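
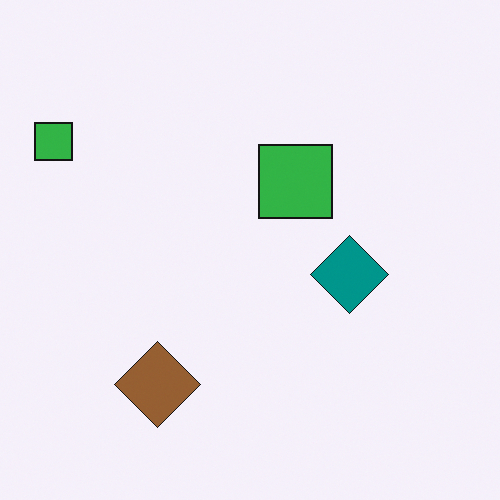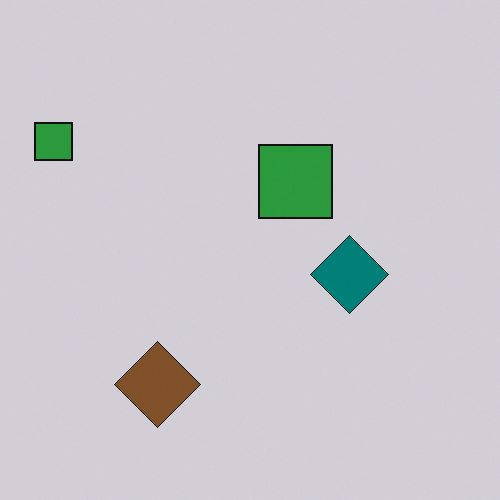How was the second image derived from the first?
The image was darkened a little.

Every pixel — background and shapes alike — is uniformly darkened.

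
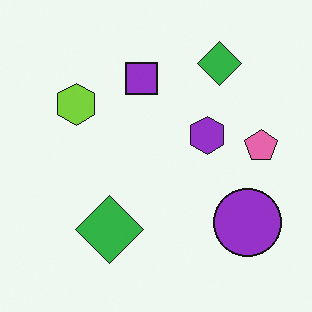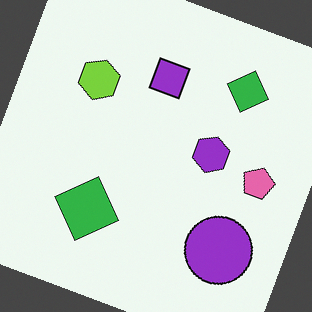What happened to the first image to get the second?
The second image is the first rotated clockwise by a clearly visible amount.

Every shape is tilted by the same angle and the image corners show triangular fill wedges — a whole-image rotation by a non-right angle.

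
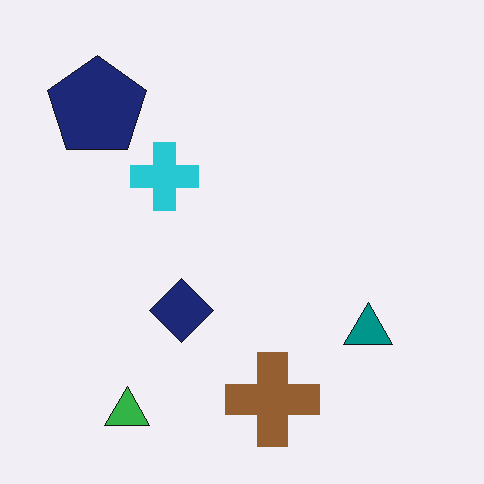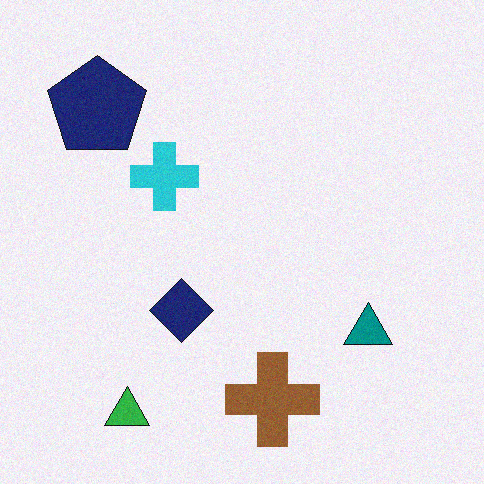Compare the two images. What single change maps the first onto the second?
The transformation is: degraded with subtle gaussian noise.

Random speckle covers the whole image, including the flat background.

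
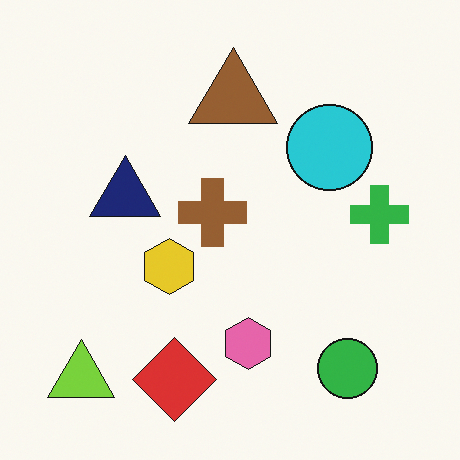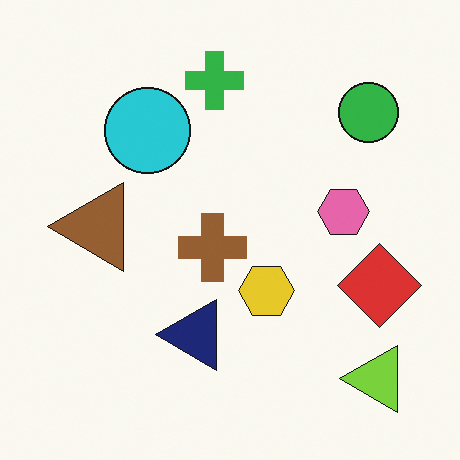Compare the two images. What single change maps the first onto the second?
Rotated 90° counter-clockwise.

The lime triangle sits in the bottom-left of the first image and the bottom-right of the second — consistent with a whole-image 90° counter-clockwise rotation.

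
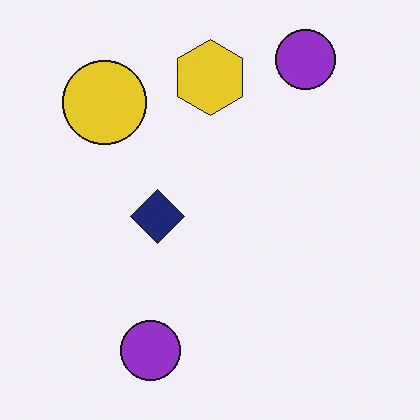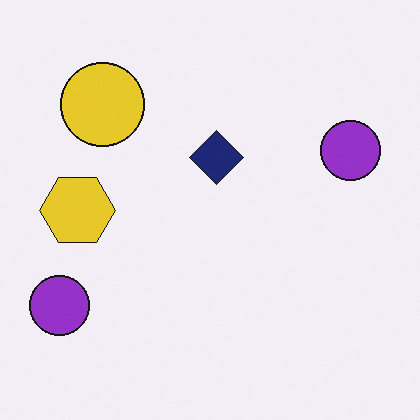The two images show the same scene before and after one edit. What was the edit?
The image was transposed (reflected across the top-left ↔ bottom-right diagonal).

Shapes have swapped their row and column positions — what was in the top-right is now in the bottom-left — a diagonal reflection.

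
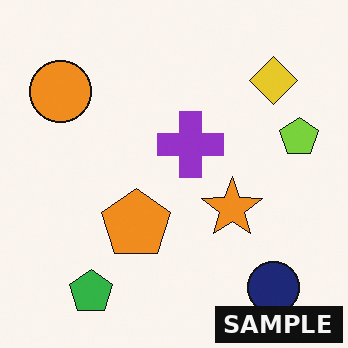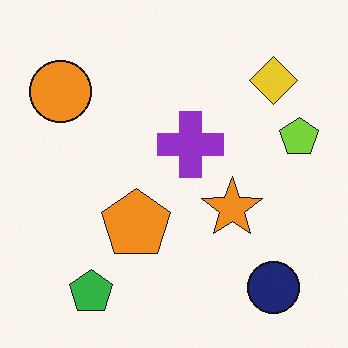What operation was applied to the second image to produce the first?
The first image is the second watermarked with the text "SAMPLE" in the lower-right corner.

A dark label reading "SAMPLE" appears in the lower-right corner.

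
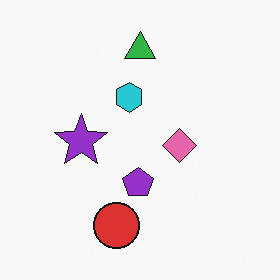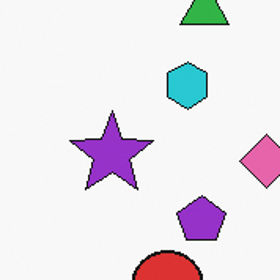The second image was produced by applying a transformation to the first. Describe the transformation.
The transformation is: cropped to a modestly smaller region and rescaled.

The visible shapes are larger and the field of view is narrower; shapes near the original edges may be partly or wholly outside the frame — a crop-and-rescale.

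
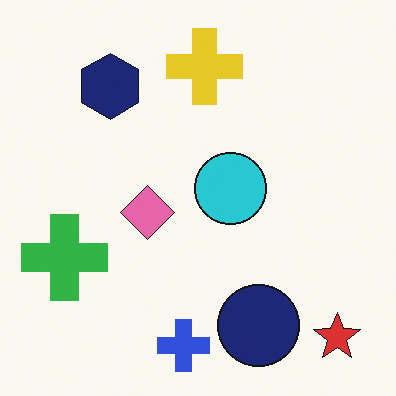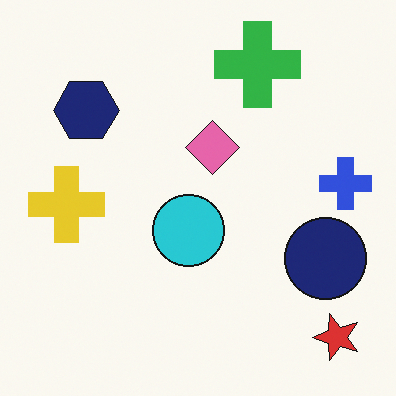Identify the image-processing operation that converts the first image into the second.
The image was transposed (reflected across the top-left ↔ bottom-right diagonal).

Shapes have swapped their row and column positions — what was in the top-right is now in the bottom-left — a diagonal reflection.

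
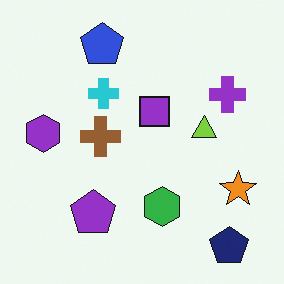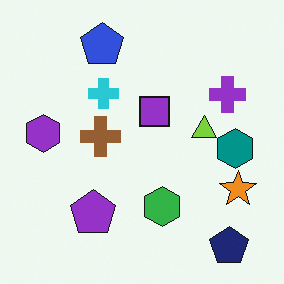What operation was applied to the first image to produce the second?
The transformation is: overlaid with an additional teal hexagon.

A teal hexagon appears in the second image that is absent from the first.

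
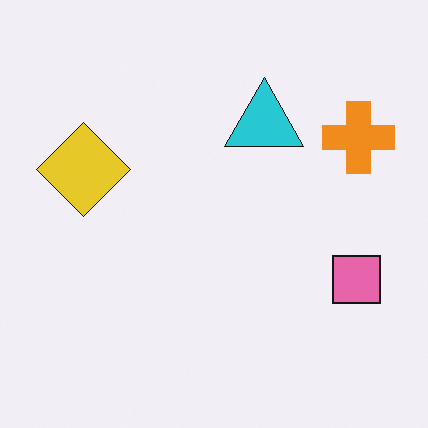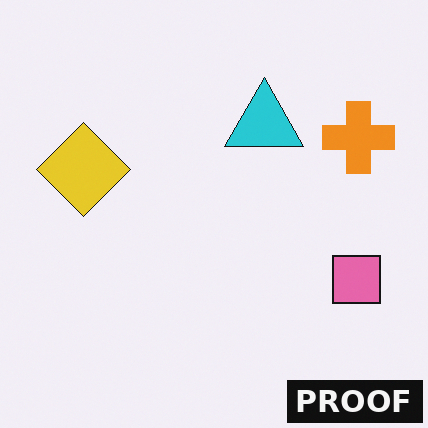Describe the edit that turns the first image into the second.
The transformation is: watermarked with the text "PROOF" in the lower-right corner.

A dark label reading "PROOF" appears in the lower-right corner.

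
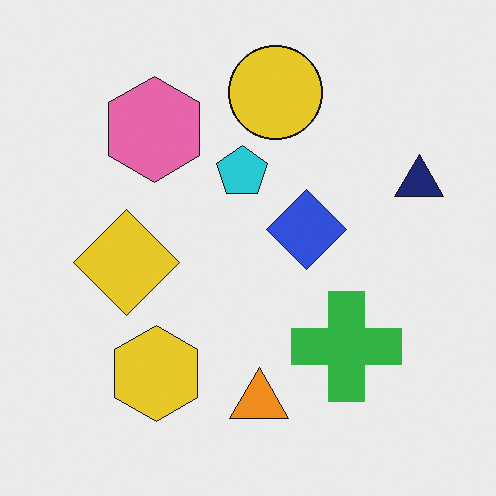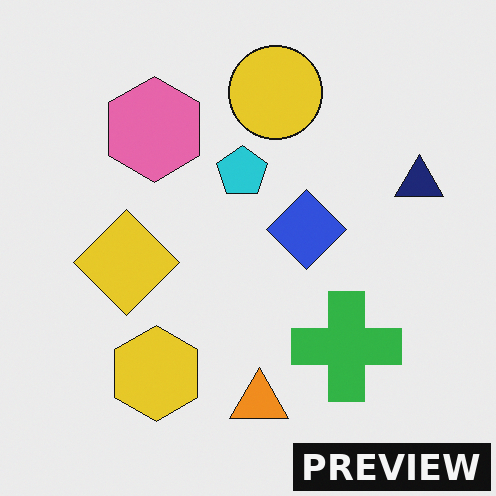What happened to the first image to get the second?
It was watermarked with the text "PREVIEW" in the lower-right corner.

A dark label reading "PREVIEW" appears in the lower-right corner.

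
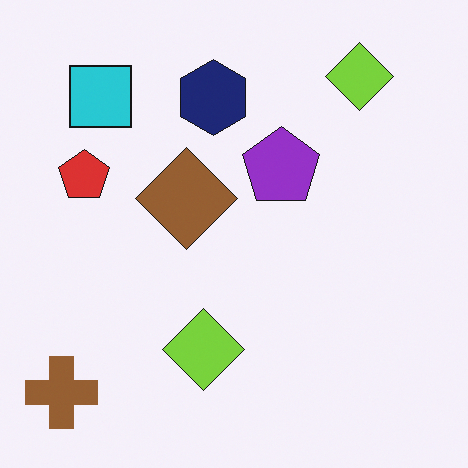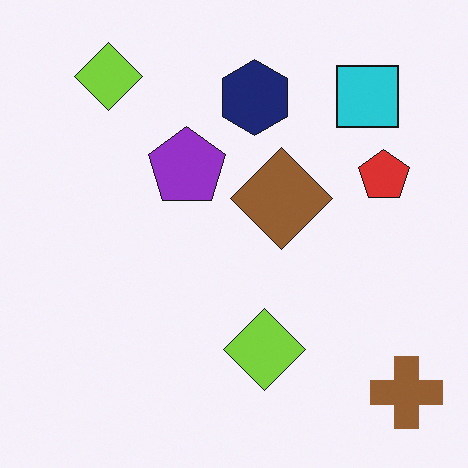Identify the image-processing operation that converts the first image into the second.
The image was flipped horizontally (left ↔ right).

The brown cross is in the bottom-left of the first image and the bottom-right of the second — shapes on opposite sides of the vertical midline have swapped in a mirror flip.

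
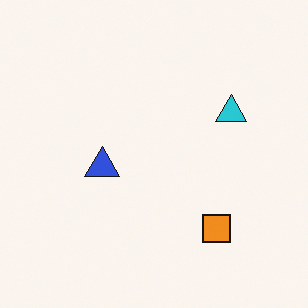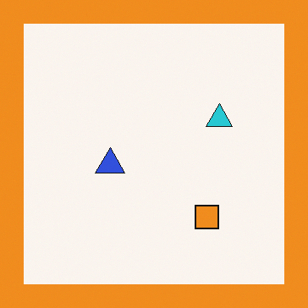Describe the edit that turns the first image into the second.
This is the original image framed with a orange border.

A solid orange frame runs around the edge of the second image, with the content slightly shrunk inside it.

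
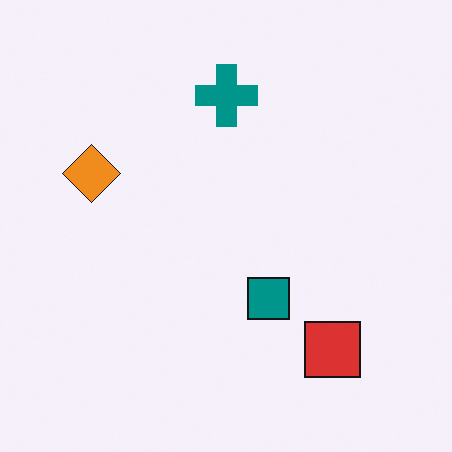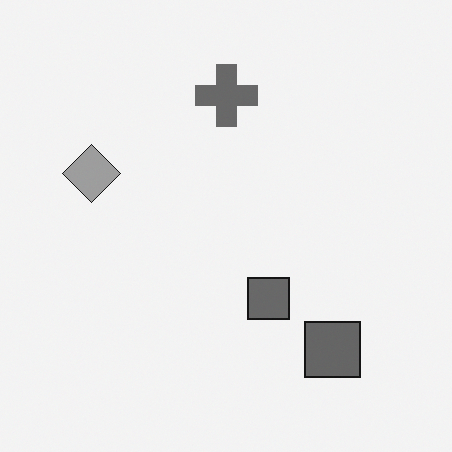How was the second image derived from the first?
The image was converted to grayscale.

All color is removed — every shape is now a shade of grey.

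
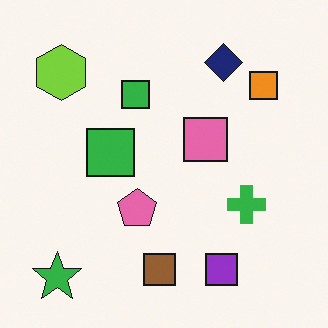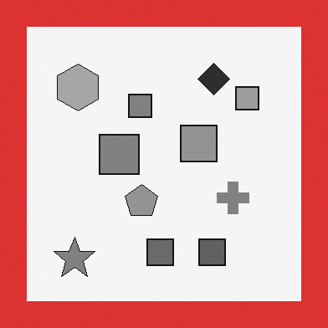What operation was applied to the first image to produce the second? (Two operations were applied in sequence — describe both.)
The image was converted to grayscale, then framed with a red border.

All color is removed — every shape is now a shade of grey. A solid red frame runs around the edge of the second image, with the content slightly shrunk inside it.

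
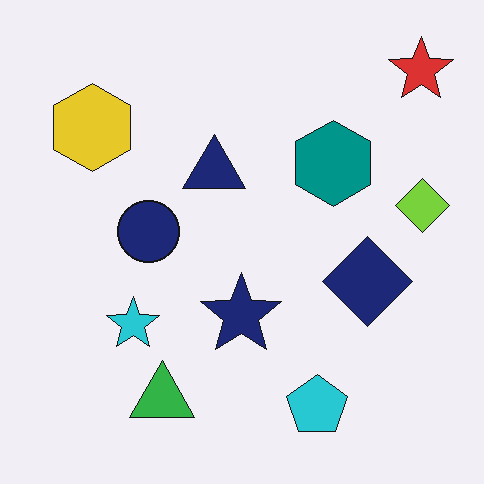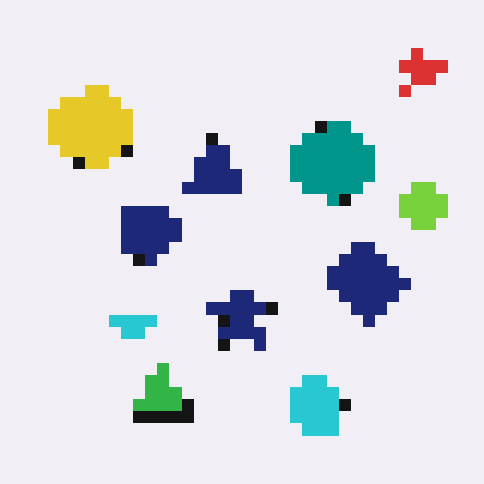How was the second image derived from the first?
The image was heavily pixelated into large blocks.

Shapes are reduced to large square blocks; fine edges and outlines are lost — a downscale-then-upscale (mosaic) effect.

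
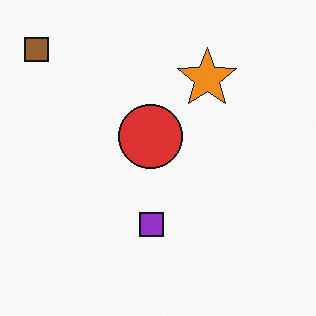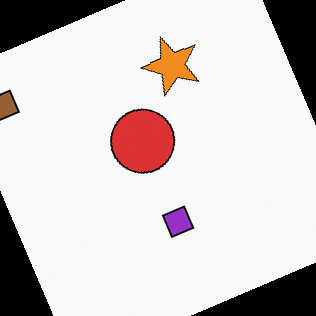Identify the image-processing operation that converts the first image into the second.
The image was rotated counter-clockwise by a clearly visible amount.

Every shape is tilted by the same angle and the image corners show triangular fill wedges — a whole-image rotation by a non-right angle.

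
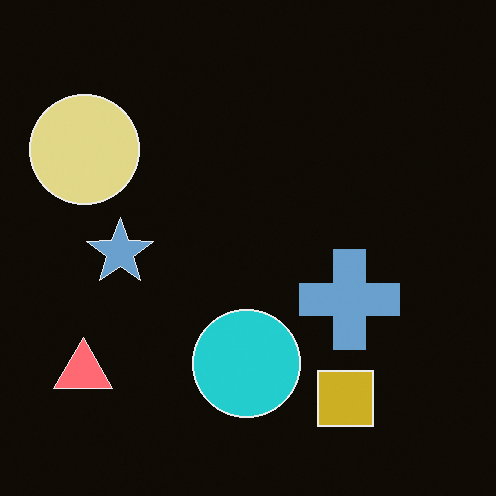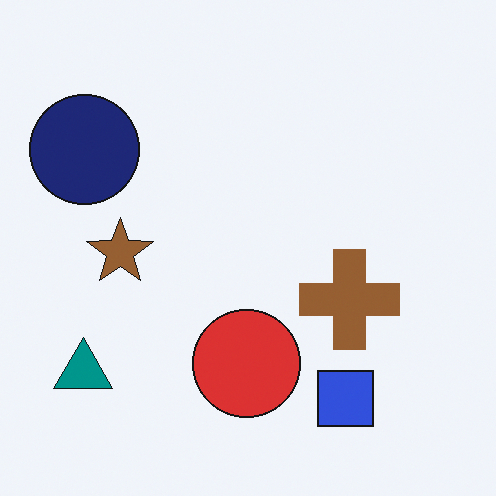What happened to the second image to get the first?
The image was color-inverted (negative).

The light background has become dark and every shape's color is its complement — a photographic negative.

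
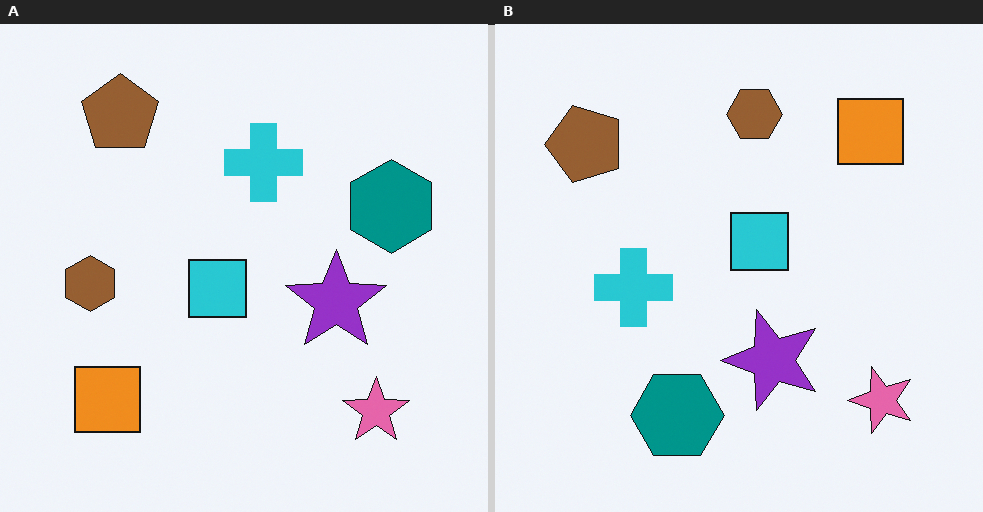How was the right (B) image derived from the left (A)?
It was transposed (reflected across the top-left ↔ bottom-right diagonal).

Shapes have swapped their row and column positions — what was in the top-right is now in the bottom-left — a diagonal reflection.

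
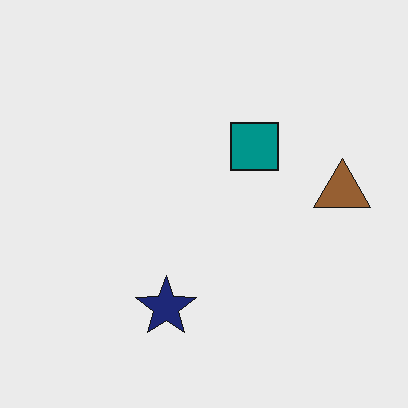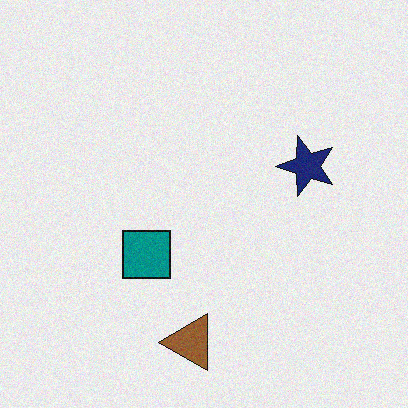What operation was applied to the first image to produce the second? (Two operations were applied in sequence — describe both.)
It was degraded with light additive noise, then transposed (reflected across the top-left ↔ bottom-right diagonal).

Random speckle covers the whole image, including the flat background. Shapes have swapped their row and column positions — what was in the top-right is now in the bottom-left — a diagonal reflection.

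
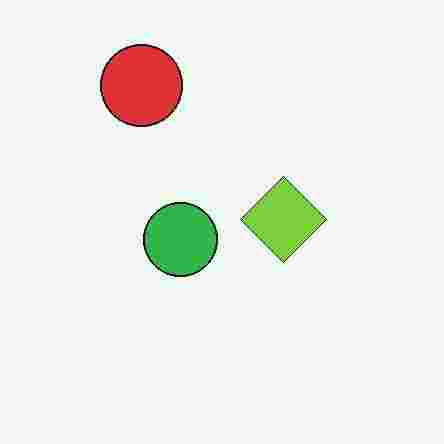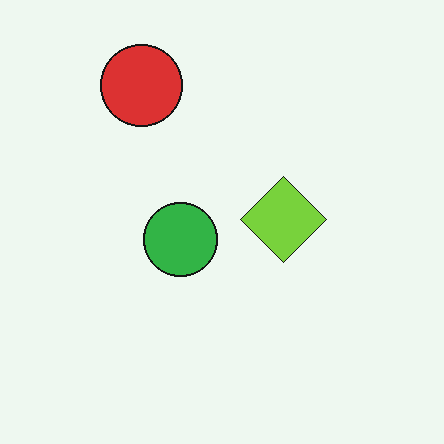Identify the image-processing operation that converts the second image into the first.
The image was degraded with heavy JPEG compression.

Blocky 8×8 compression artifacts appear around shape edges and the flat background shows ringing — characteristic JPEG degradation.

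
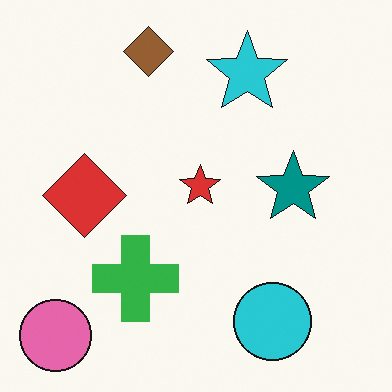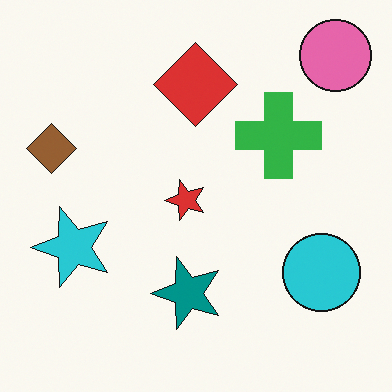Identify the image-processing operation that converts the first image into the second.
This is the original image transposed (reflected across the top-left ↔ bottom-right diagonal).

Shapes have swapped their row and column positions — what was in the top-right is now in the bottom-left — a diagonal reflection.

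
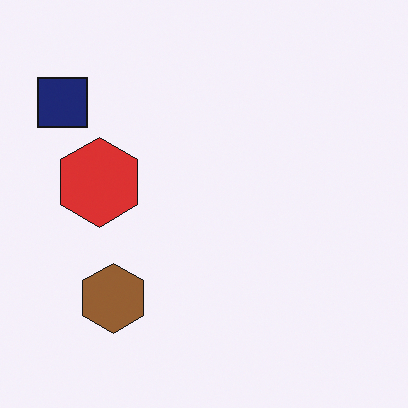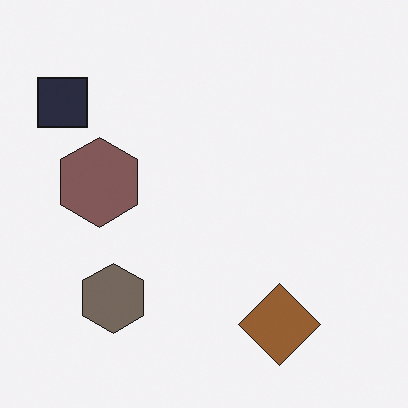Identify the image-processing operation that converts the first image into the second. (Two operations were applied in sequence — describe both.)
The image was made much more muted (saturation change), then overlaid with an additional brown diamond.

All colors are more muted and greyish — a global saturation change. A brown diamond appears in the second image that is absent from the first.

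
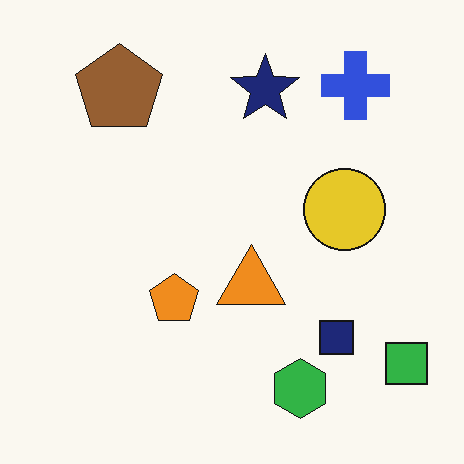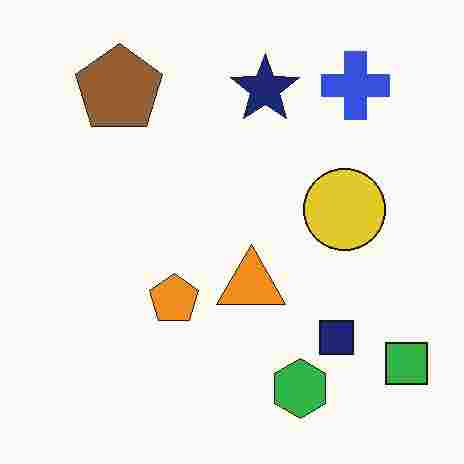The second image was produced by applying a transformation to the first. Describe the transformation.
It was heavily JPEG-compressed with obvious blocking artifacts.

Blocky 8×8 compression artifacts appear around shape edges and the flat background shows ringing — characteristic JPEG degradation.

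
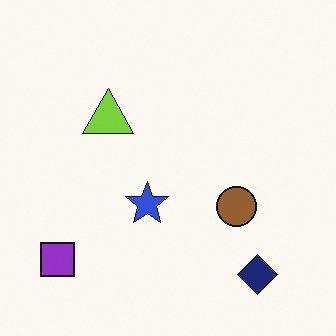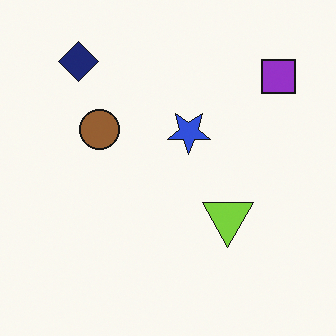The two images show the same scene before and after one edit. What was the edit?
It was rotated 180°.

The purple square sits in the bottom-left of the first image and the top-right of the second — consistent with a whole-image 180° rotation.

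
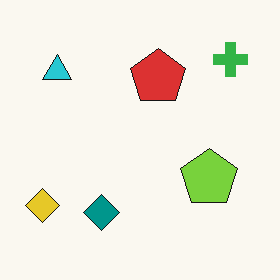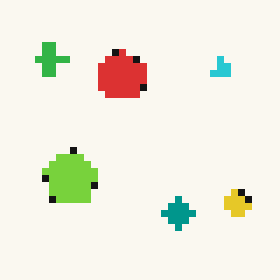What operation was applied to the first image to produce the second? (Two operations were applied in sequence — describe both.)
This is the original image flipped horizontally (left ↔ right), then moderately pixelated.

The yellow diamond is in the bottom-left of the first image and the bottom-right of the second — shapes on opposite sides of the vertical midline have swapped in a mirror flip. Shapes are reduced to large square blocks; fine edges and outlines are lost — a downscale-then-upscale (mosaic) effect.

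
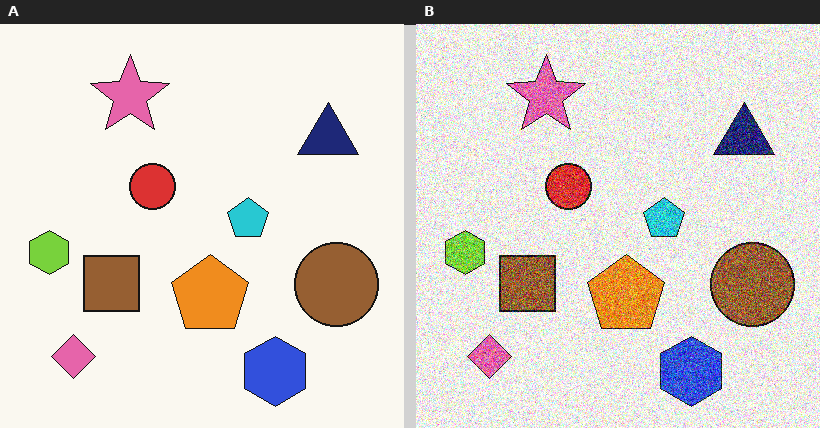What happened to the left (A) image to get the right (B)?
It was degraded with a thick layer of grain.

Random speckle covers the whole image, including the flat background.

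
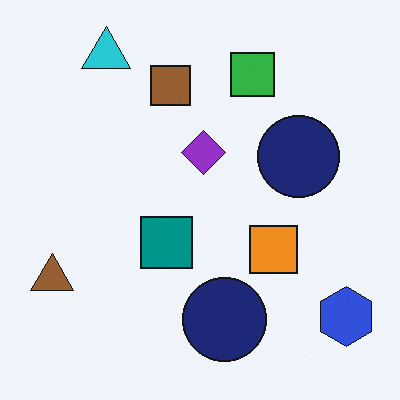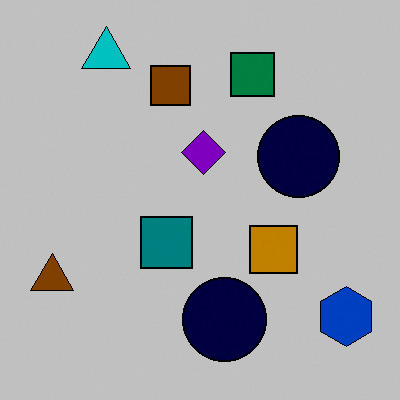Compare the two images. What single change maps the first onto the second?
The transformation is: heavily posterized to just a handful of flat colors.

Each flat color has snapped to a coarser quantized level — most visibly, the near-white background has dropped to a flat grey.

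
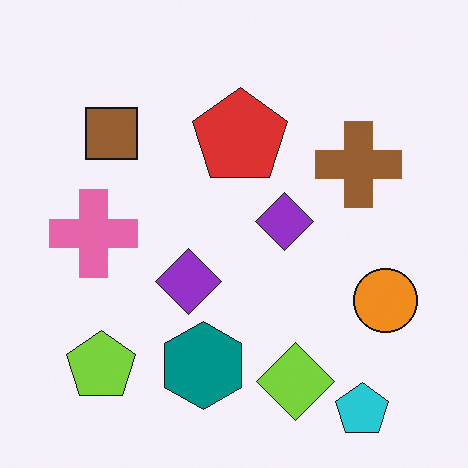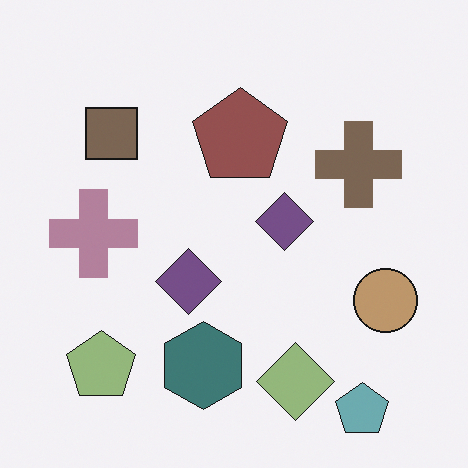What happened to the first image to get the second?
This is the original image heavily desaturated.

All colors are more muted and greyish — a global saturation change.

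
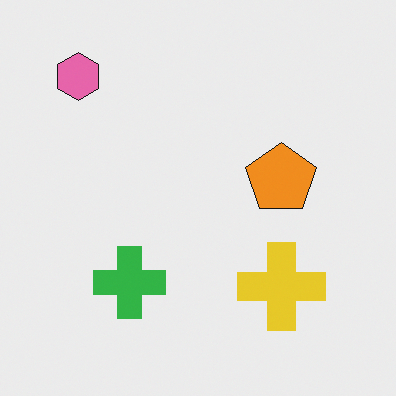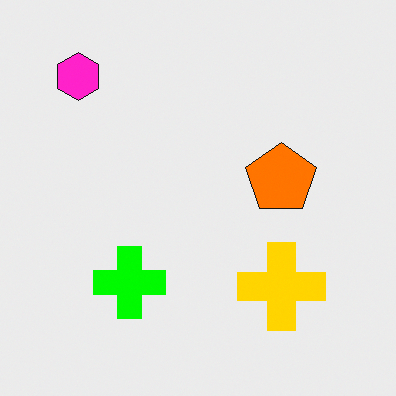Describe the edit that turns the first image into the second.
Heavily oversaturated.

All colors are more vivid — a global saturation change.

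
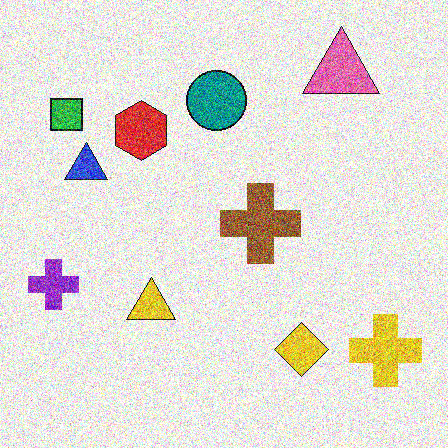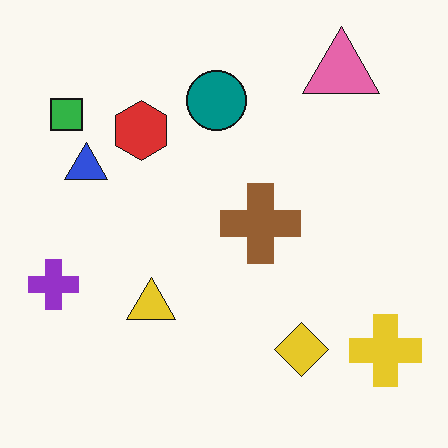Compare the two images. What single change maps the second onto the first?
The image was degraded with heavy additive noise.

Random speckle covers the whole image, including the flat background.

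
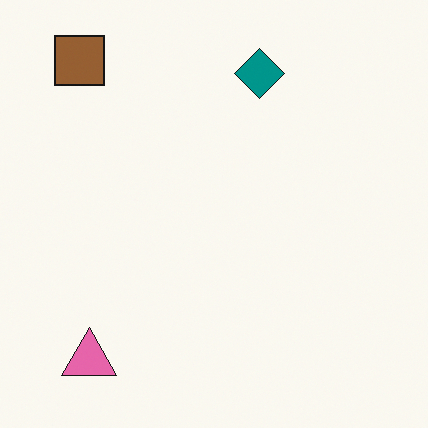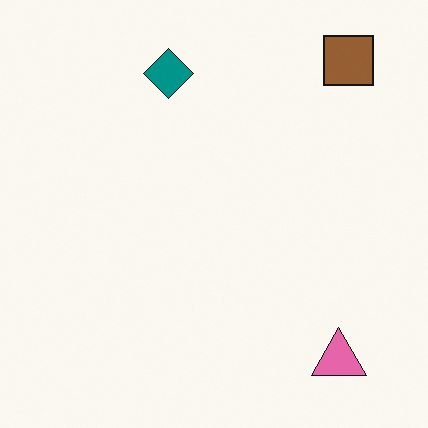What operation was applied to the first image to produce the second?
The transformation is: flipped horizontally (left ↔ right).

The brown square is in the top-left of the first image and the top-right of the second — shapes on opposite sides of the vertical midline have swapped in a mirror flip.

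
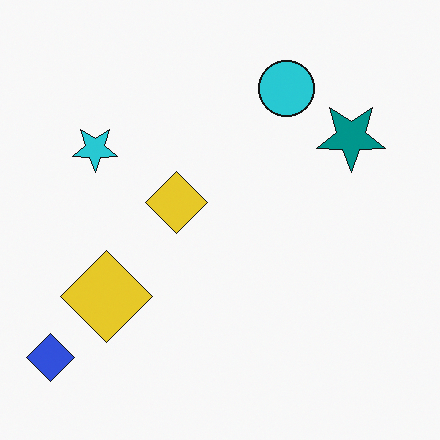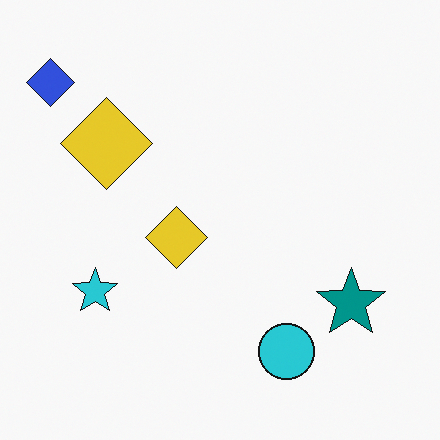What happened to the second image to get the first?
It was flipped vertically (top ↔ bottom).

The blue diamond is in the top-left of the second image and the bottom-left of the first — shapes on opposite sides of the horizontal midline have swapped in a mirror flip.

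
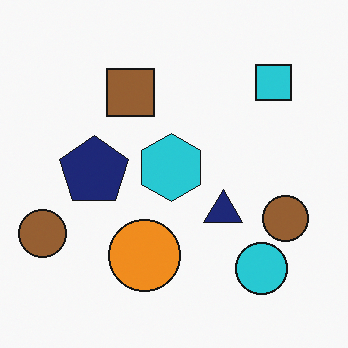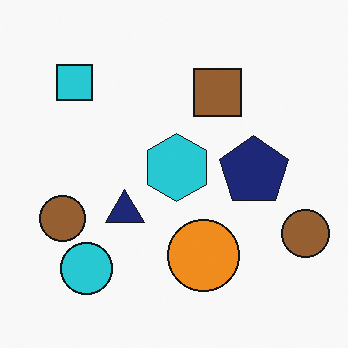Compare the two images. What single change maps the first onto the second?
This is the original image flipped horizontally (left ↔ right).

The cyan square is in the top-right of the first image and the top-left of the second — shapes on opposite sides of the vertical midline have swapped in a mirror flip.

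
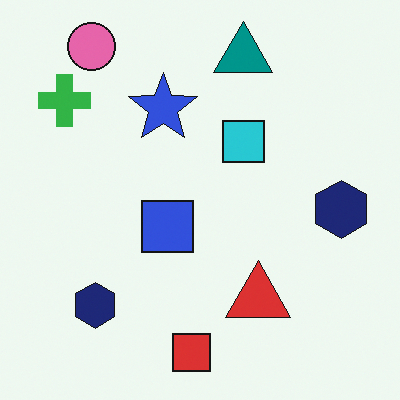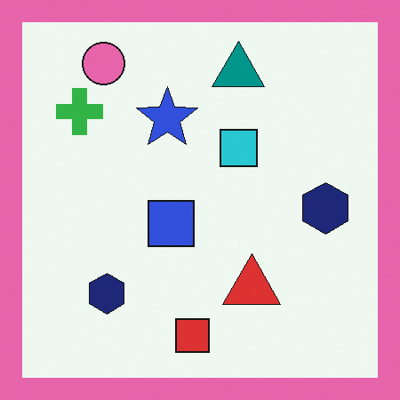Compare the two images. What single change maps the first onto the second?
Framed with a pink border.

A solid pink frame runs around the edge of the second image, with the content slightly shrunk inside it.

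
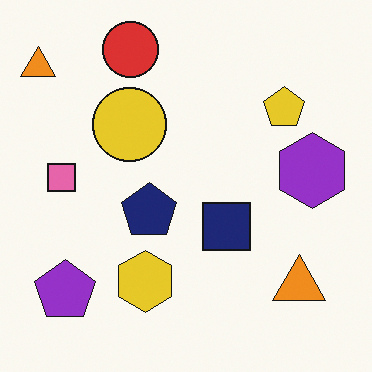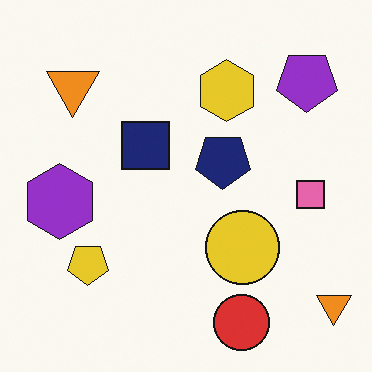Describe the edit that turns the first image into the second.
It was rotated 180°.

The purple pentagon sits in the bottom-left of the first image and the top-right of the second — consistent with a whole-image 180° rotation.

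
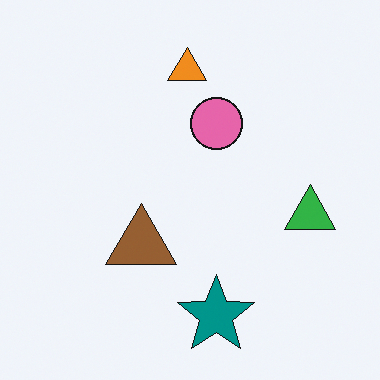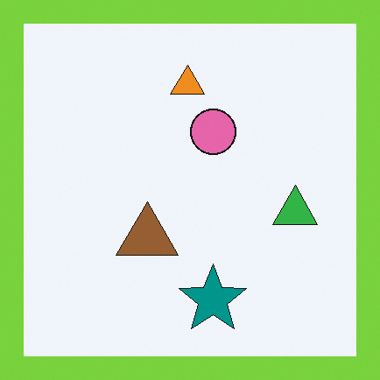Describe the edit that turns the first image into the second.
Framed with a lime border.

A solid lime frame runs around the edge of the second image, with the content slightly shrunk inside it.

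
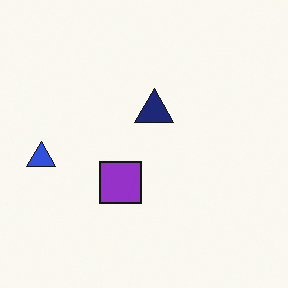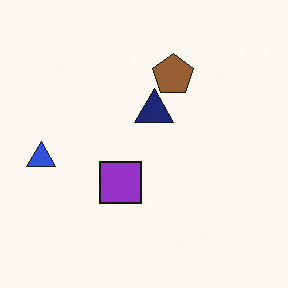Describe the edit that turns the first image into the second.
The second image is the first overlaid with an additional brown pentagon.

A brown pentagon appears in the second image that is absent from the first.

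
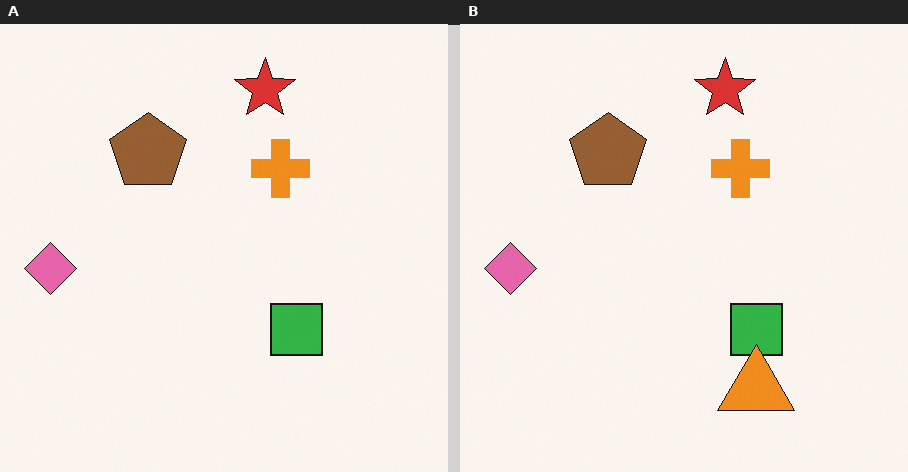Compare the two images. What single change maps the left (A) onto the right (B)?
The right (B) image is the left (A) overlaid with an additional orange triangle.

An orange triangle appears in the right (B) image that is absent from the left (A).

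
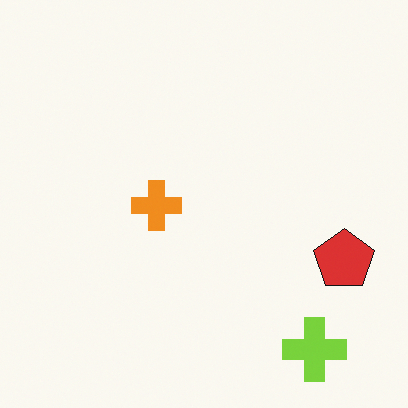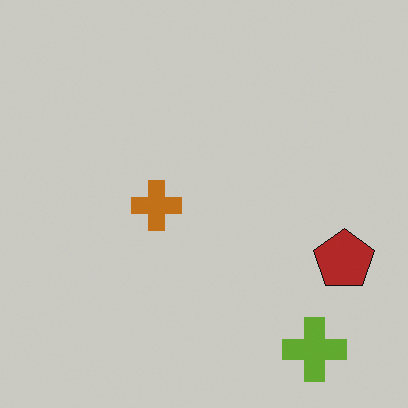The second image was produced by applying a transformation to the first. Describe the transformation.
The transformation is: darkened a little.

Every pixel — background and shapes alike — is uniformly darkened.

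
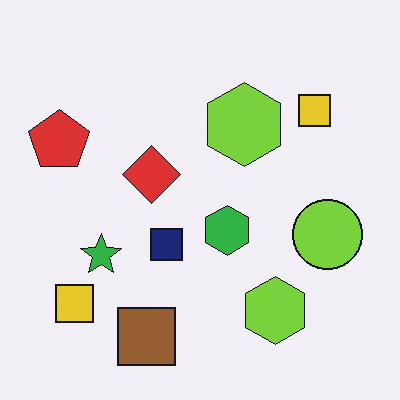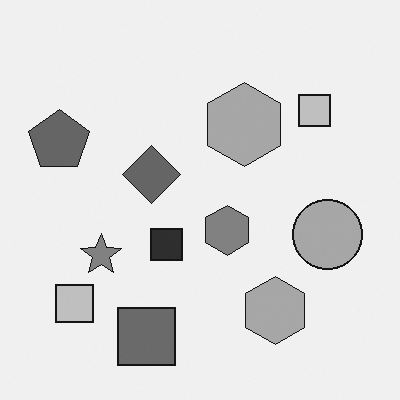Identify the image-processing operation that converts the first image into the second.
The second image is the first converted to grayscale.

All color is removed — every shape is now a shade of grey.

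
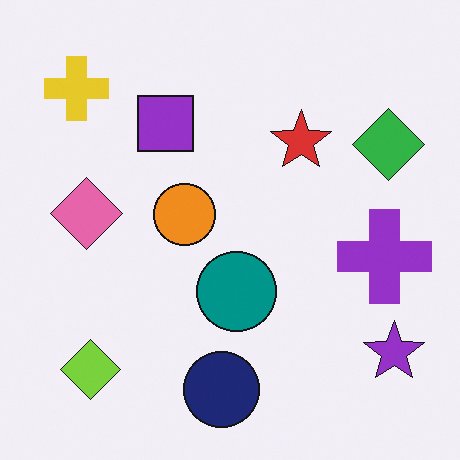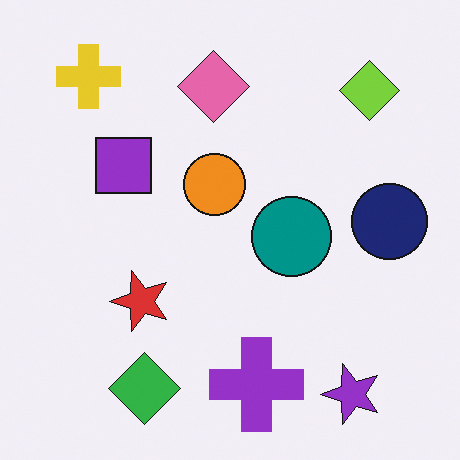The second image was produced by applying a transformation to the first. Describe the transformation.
Transposed (reflected across the top-left ↔ bottom-right diagonal).

Shapes have swapped their row and column positions — what was in the top-right is now in the bottom-left — a diagonal reflection.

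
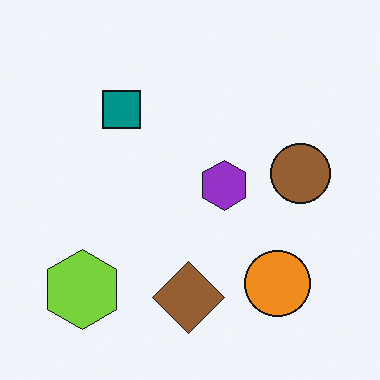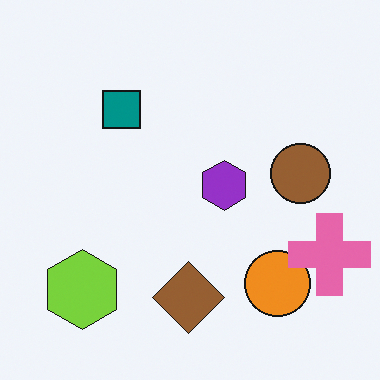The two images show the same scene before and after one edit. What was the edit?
The image was overlaid with an additional pink cross.

A pink cross appears in the second image that is absent from the first.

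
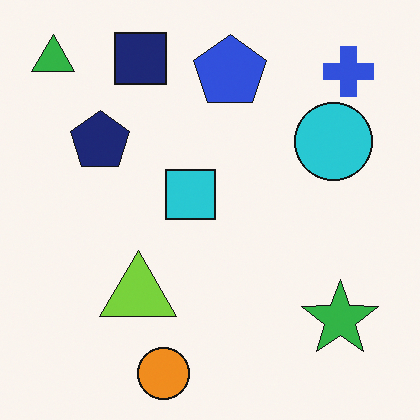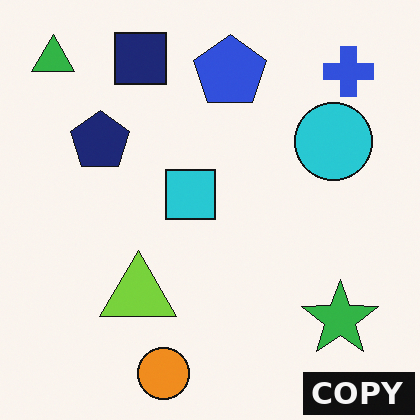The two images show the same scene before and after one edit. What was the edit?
It was watermarked with the text "COPY" in the lower-right corner.

A dark label reading "COPY" appears in the lower-right corner.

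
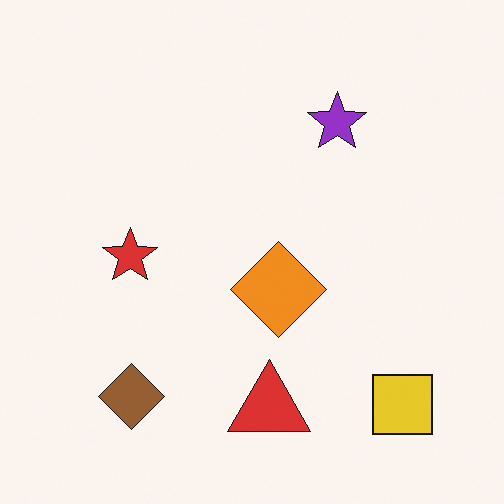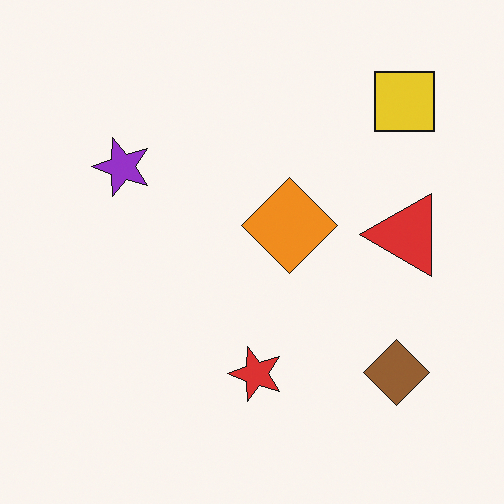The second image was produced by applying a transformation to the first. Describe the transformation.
Rotated 90° counter-clockwise.

The yellow square sits in the bottom-right of the first image and the top-right of the second — consistent with a whole-image 90° counter-clockwise rotation.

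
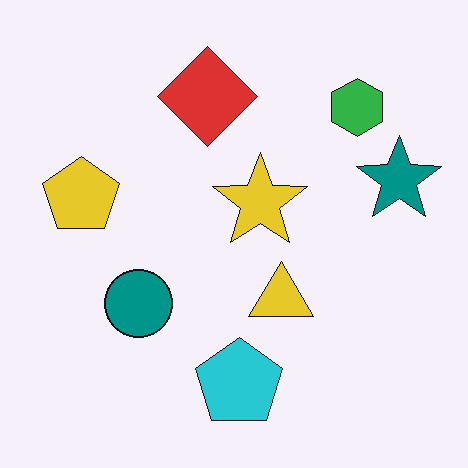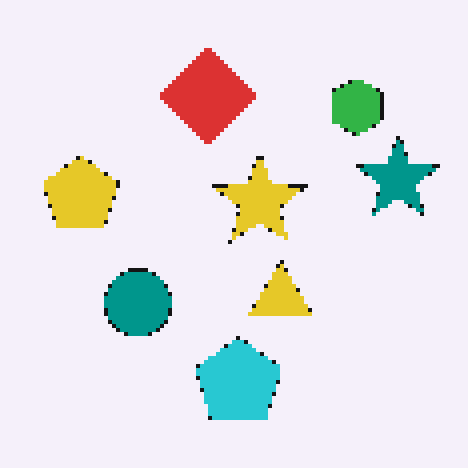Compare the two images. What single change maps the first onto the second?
It was lightly pixelated (a mild mosaic effect).

Shapes are reduced to large square blocks; fine edges and outlines are lost — a downscale-then-upscale (mosaic) effect.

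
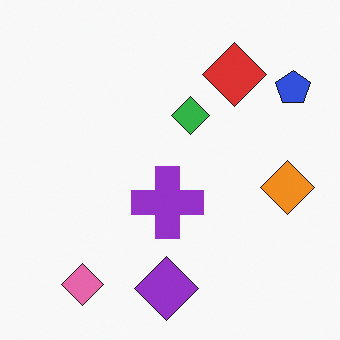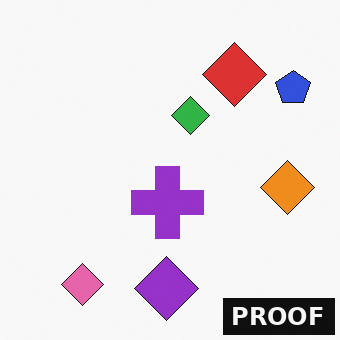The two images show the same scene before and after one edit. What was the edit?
Watermarked with the text "PROOF" in the lower-right corner.

A dark label reading "PROOF" appears in the lower-right corner.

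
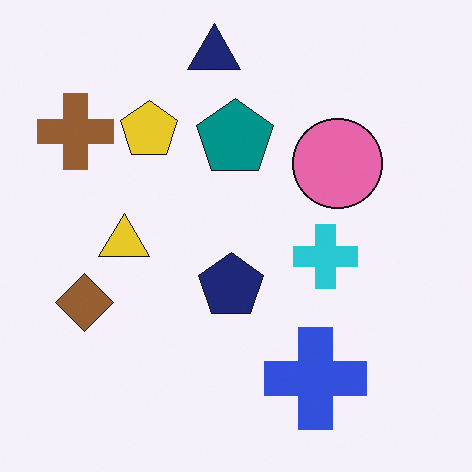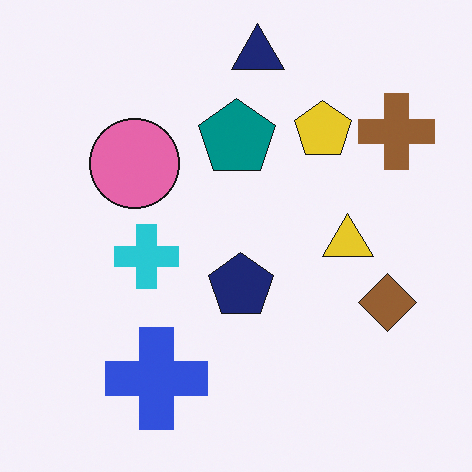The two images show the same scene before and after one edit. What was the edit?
The second image is the first flipped horizontally (left ↔ right).

The brown cross is in the top-left of the first image and the top-right of the second — shapes on opposite sides of the vertical midline have swapped in a mirror flip.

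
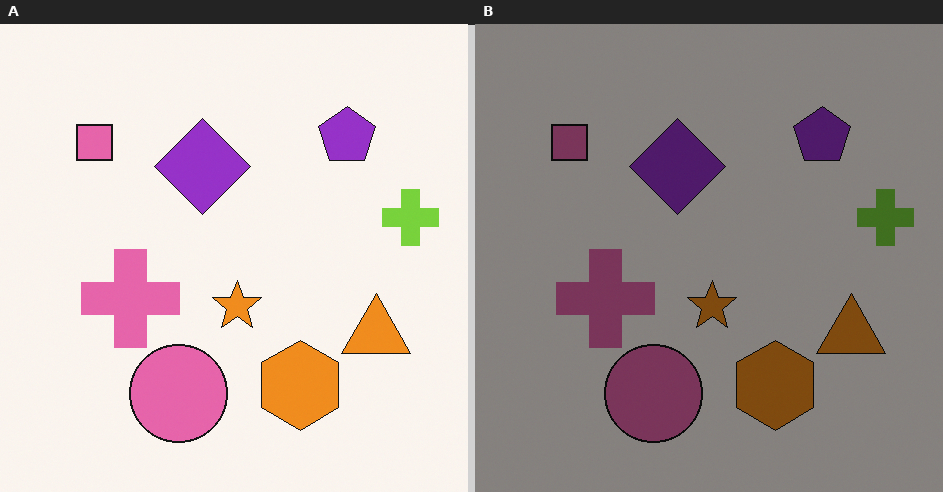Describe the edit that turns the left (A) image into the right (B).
It was darkened a lot.

Every pixel — background and shapes alike — is uniformly darkened.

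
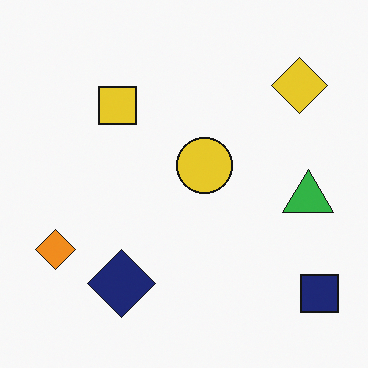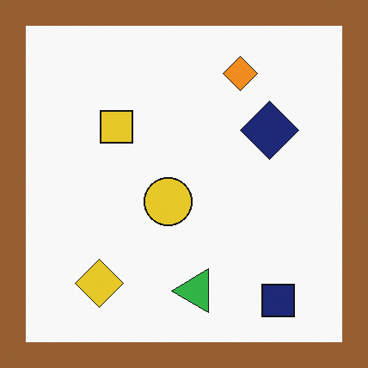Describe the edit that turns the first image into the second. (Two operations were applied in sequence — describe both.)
The transformation is: transposed (reflected across the top-left ↔ bottom-right diagonal), then framed with a brown border.

Shapes have swapped their row and column positions — what was in the top-right is now in the bottom-left — a diagonal reflection. A solid brown frame runs around the edge of the second image, with the content slightly shrunk inside it.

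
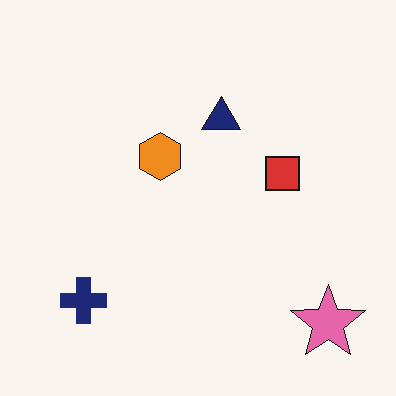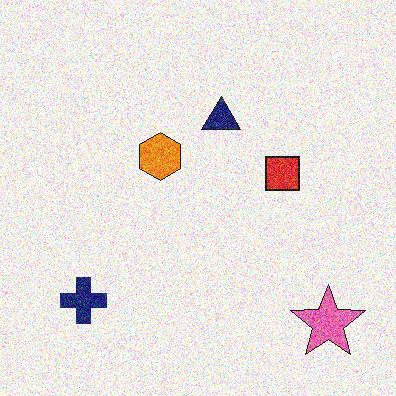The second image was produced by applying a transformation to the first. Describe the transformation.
This is the original image degraded with a thick layer of grain.

Random speckle covers the whole image, including the flat background.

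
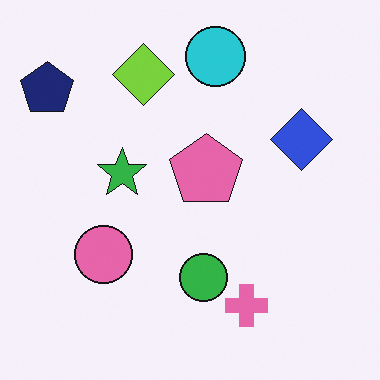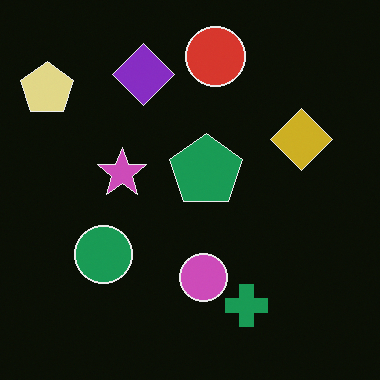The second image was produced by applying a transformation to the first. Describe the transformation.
The image was color-inverted (negative).

The light background has become dark and every shape's color is its complement — a photographic negative.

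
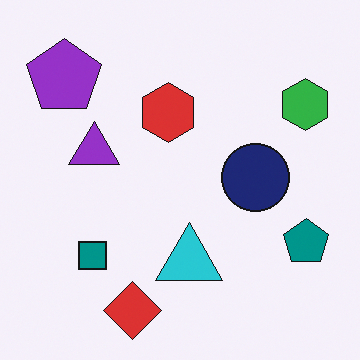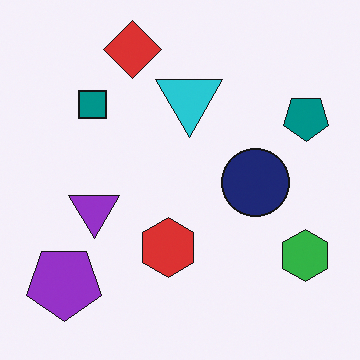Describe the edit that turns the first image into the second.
The second image is the first flipped vertically (top ↔ bottom).

The red diamond is in the bottom of the first image and the top of the second — shapes on opposite sides of the horizontal midline have swapped in a mirror flip.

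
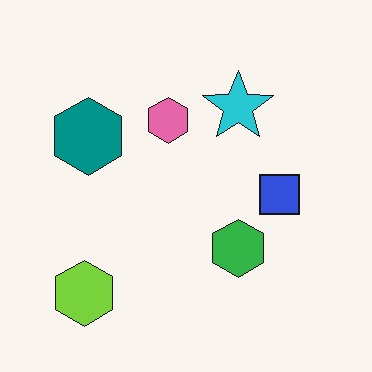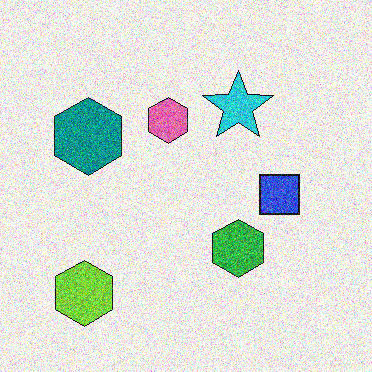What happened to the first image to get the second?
The transformation is: degraded with strong gaussian noise.

Random speckle covers the whole image, including the flat background.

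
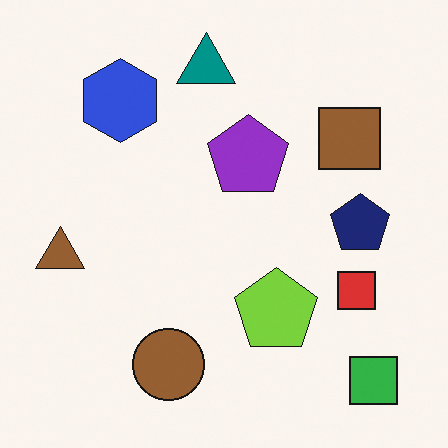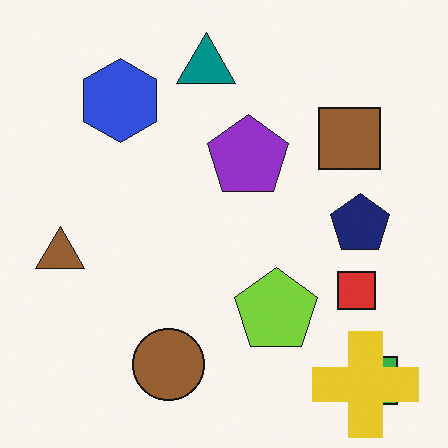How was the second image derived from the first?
This is the original image overlaid with an additional yellow cross.

A yellow cross appears in the second image that is absent from the first.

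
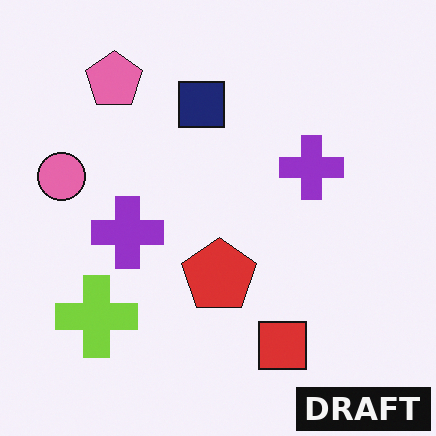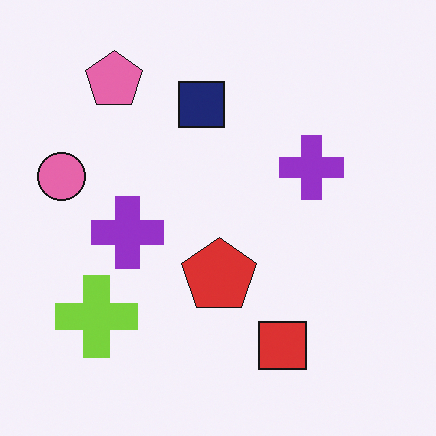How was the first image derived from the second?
The image was watermarked with the text "DRAFT" in the lower-right corner.

A dark label reading "DRAFT" appears in the lower-right corner.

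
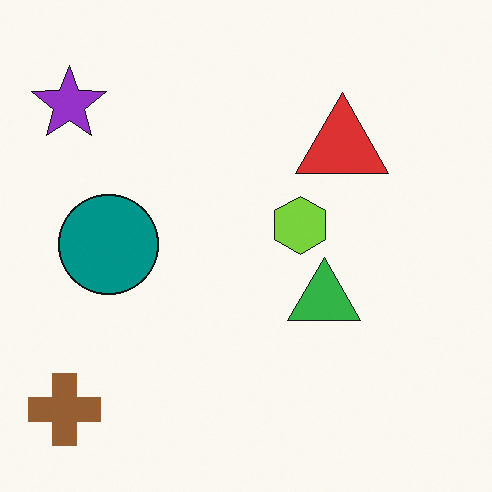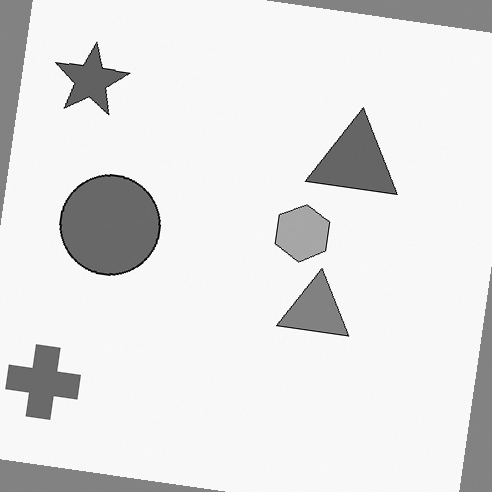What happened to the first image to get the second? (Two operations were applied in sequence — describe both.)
The second image is the first converted to grayscale, then rotated clockwise by a few degrees.

All color is removed — every shape is now a shade of grey. Every shape is tilted by the same angle and the image corners show triangular fill wedges — a whole-image rotation by a non-right angle.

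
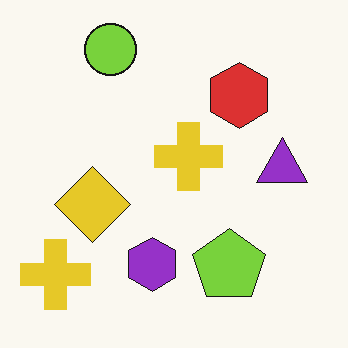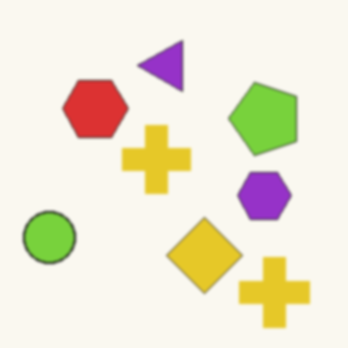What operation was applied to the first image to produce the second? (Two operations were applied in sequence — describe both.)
The transformation is: rotated 90° counter-clockwise, then lightly blurred.

The lime circle sits in the top-left of the first image and the bottom-left of the second — consistent with a whole-image 90° counter-clockwise rotation. Shape edges and outlines are uniformly softened across the whole image.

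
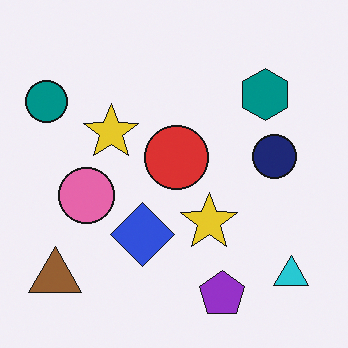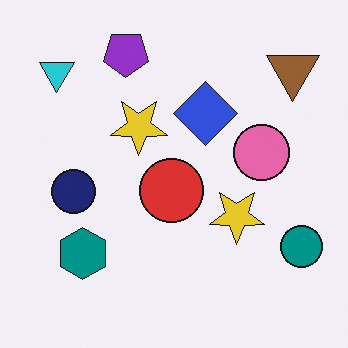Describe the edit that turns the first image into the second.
Rotated 180°.

The brown triangle sits in the bottom-left of the first image and the top-right of the second — consistent with a whole-image 180° rotation.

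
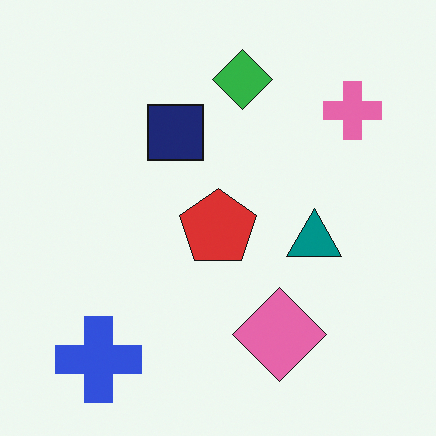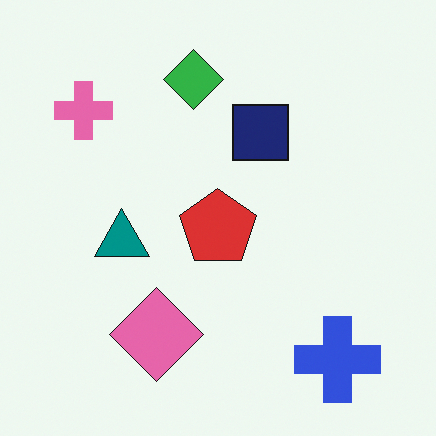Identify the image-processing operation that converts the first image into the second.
It was flipped horizontally (left ↔ right).

The pink cross is in the top-right of the first image and the top-left of the second — shapes on opposite sides of the vertical midline have swapped in a mirror flip.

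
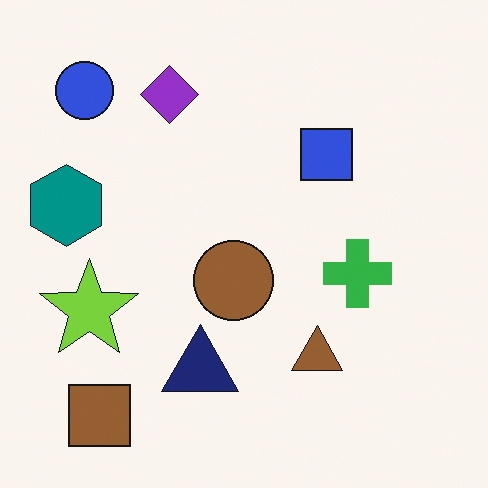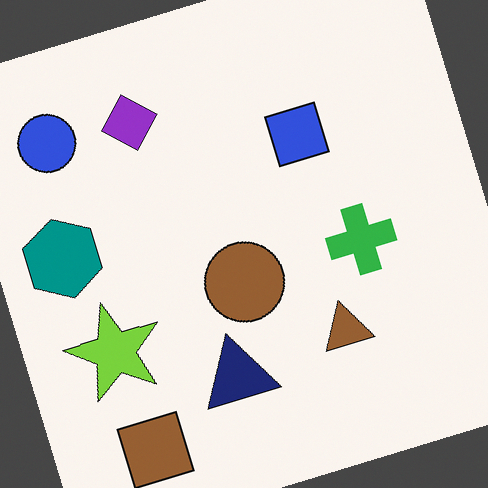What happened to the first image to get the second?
This is the original image rotated counter-clockwise by a moderate amount.

Every shape is tilted by the same angle and the image corners show triangular fill wedges — a whole-image rotation by a non-right angle.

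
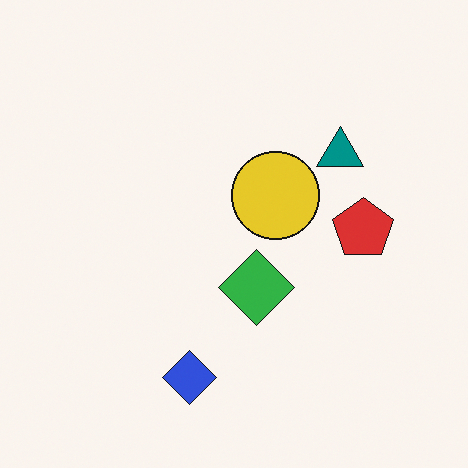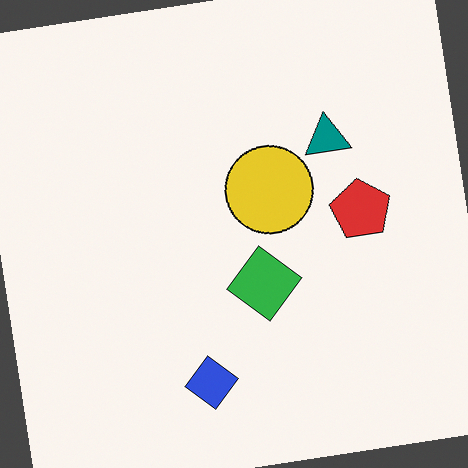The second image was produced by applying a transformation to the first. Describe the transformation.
The second image is the first rotated counter-clockwise by a small amount.

Every shape is tilted by the same angle and the image corners show triangular fill wedges — a whole-image rotation by a non-right angle.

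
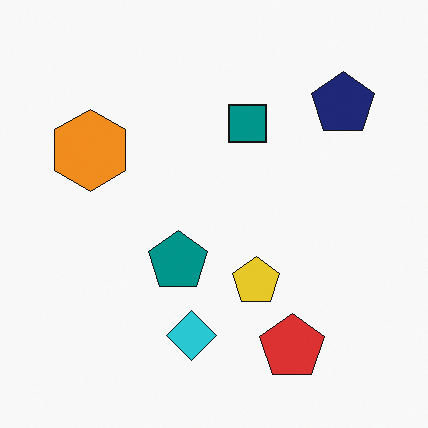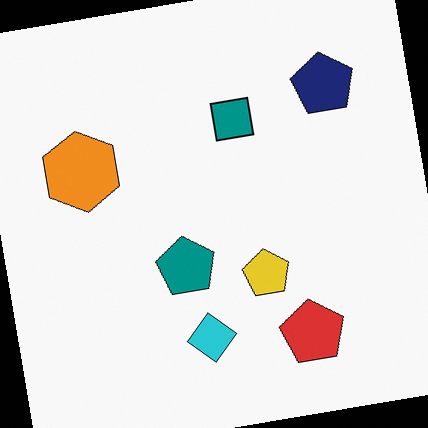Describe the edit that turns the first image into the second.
Rotated counter-clockwise by a small amount.

Every shape is tilted by the same angle and the image corners show triangular fill wedges — a whole-image rotation by a non-right angle.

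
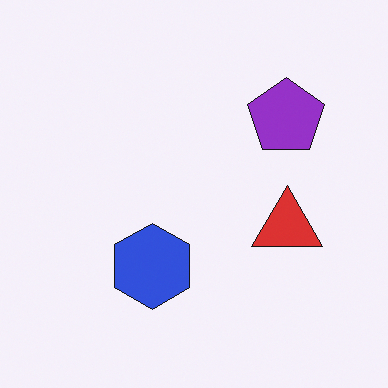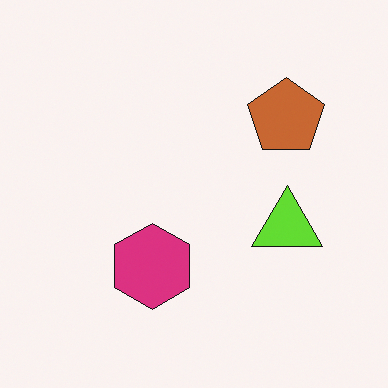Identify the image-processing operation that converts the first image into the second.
Hue-shifted by a moderate amount.

Every shape's color has rotated by the same amount around the hue wheel — a uniform hue shift.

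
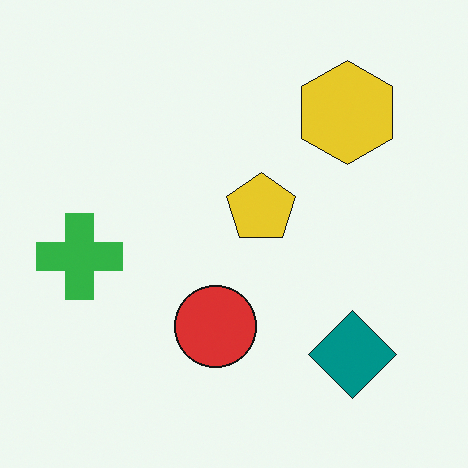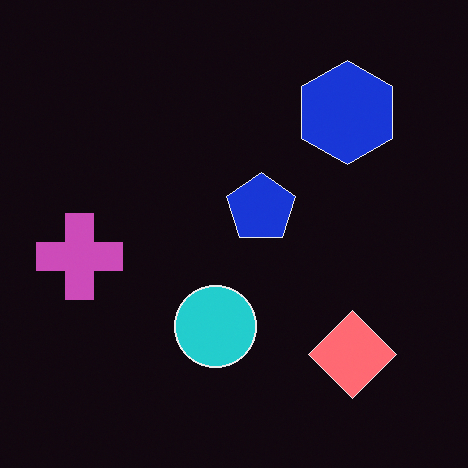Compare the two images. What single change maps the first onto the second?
The transformation is: color-inverted (negative).

The light background has become dark and every shape's color is its complement — a photographic negative.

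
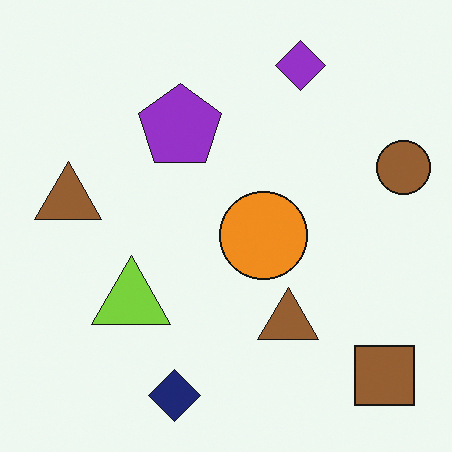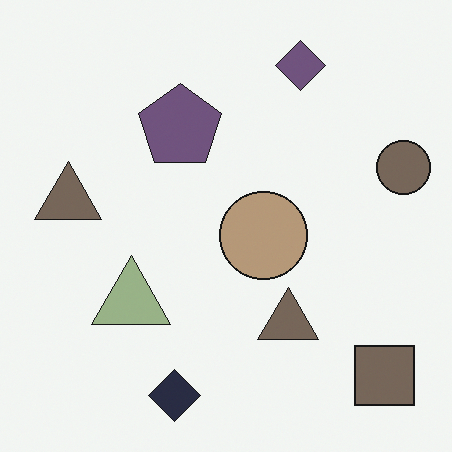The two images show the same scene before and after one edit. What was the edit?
The transformation is: made much more muted (saturation change).

All colors are more muted and greyish — a global saturation change.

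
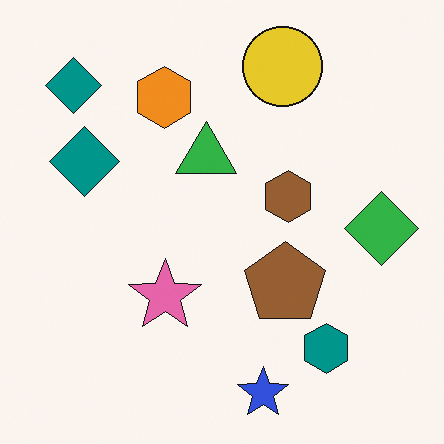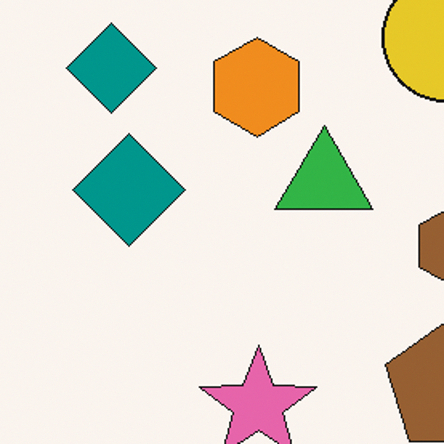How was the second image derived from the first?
The image was cropped to a modestly smaller region and rescaled.

The visible shapes are larger and the field of view is narrower; shapes near the original edges may be partly or wholly outside the frame — a crop-and-rescale.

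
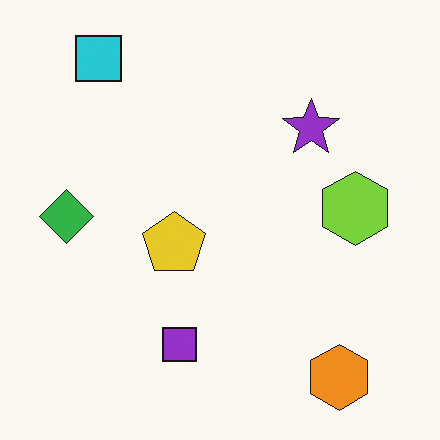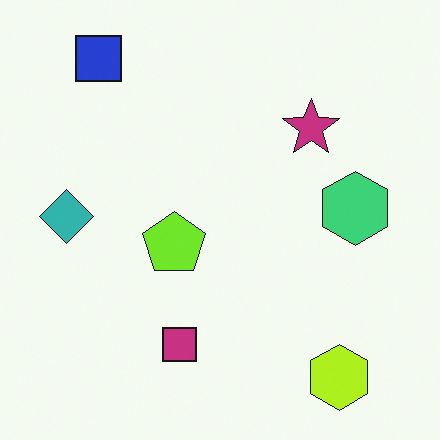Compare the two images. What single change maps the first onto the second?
It was hue-shifted slightly.

Every shape's color has rotated by the same amount around the hue wheel — a uniform hue shift.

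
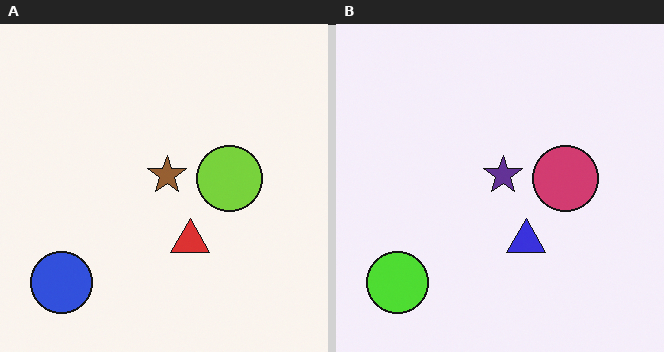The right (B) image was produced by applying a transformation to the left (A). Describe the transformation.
It was hue-shifted by a large amount.

Every shape's color has rotated by the same amount around the hue wheel — a uniform hue shift.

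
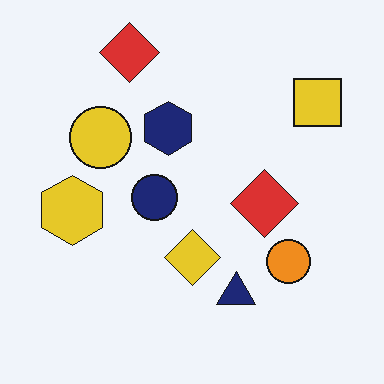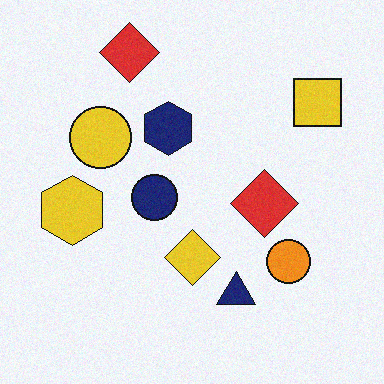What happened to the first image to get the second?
It was degraded with a light layer of grain.

Random speckle covers the whole image, including the flat background.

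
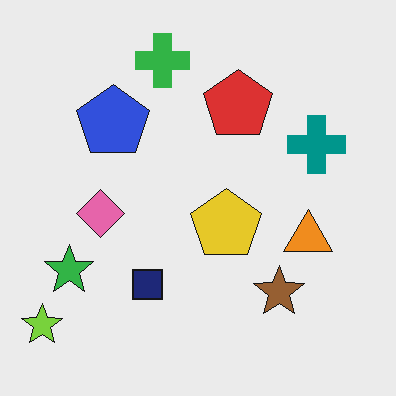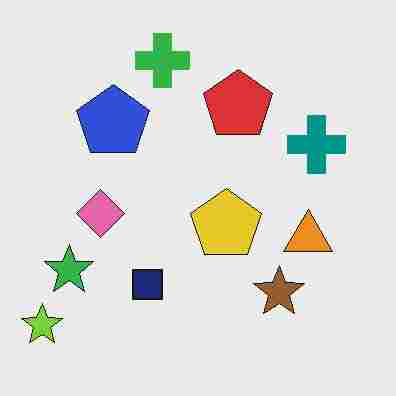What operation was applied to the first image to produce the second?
Heavily JPEG-compressed with obvious blocking artifacts.

Blocky 8×8 compression artifacts appear around shape edges and the flat background shows ringing — characteristic JPEG degradation.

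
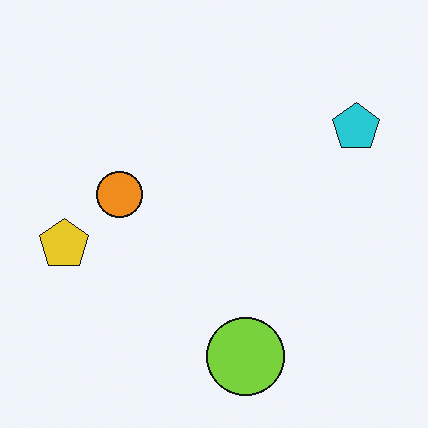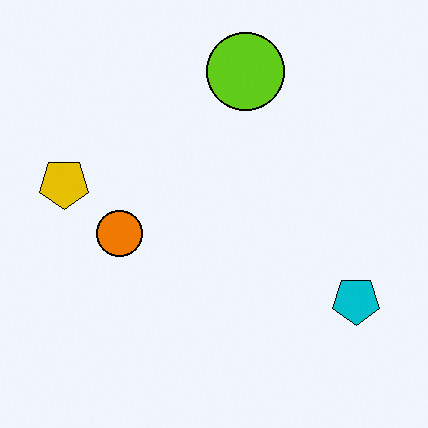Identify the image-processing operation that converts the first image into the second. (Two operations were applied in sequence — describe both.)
It was flipped vertically (top ↔ bottom), then given slightly increased contrast.

The lime circle is in the bottom of the first image and the top of the second — shapes on opposite sides of the horizontal midline have swapped in a mirror flip. Tones are pushed away from mid-grey across the whole image — a global contrast change.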